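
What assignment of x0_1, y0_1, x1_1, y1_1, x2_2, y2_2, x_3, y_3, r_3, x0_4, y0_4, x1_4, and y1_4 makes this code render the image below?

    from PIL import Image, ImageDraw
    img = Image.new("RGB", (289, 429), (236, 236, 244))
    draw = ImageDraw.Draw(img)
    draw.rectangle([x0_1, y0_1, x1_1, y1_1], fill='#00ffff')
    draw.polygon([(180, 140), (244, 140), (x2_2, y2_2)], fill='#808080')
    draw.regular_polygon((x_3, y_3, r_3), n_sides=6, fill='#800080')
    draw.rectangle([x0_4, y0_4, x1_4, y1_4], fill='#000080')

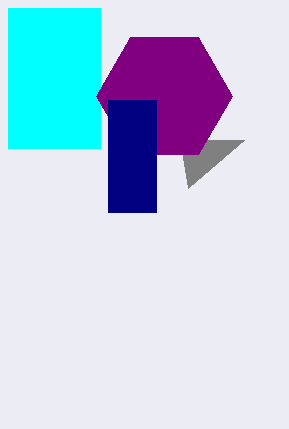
x0_1 = 8
y0_1 = 8
x1_1 = 100
y1_1 = 148
x2_2 = 188
y2_2 = 188
x_3 = 164
y_3 = 96
r_3 = 68
x0_4 = 108
y0_4 = 100
x1_4 = 156
y1_4 = 212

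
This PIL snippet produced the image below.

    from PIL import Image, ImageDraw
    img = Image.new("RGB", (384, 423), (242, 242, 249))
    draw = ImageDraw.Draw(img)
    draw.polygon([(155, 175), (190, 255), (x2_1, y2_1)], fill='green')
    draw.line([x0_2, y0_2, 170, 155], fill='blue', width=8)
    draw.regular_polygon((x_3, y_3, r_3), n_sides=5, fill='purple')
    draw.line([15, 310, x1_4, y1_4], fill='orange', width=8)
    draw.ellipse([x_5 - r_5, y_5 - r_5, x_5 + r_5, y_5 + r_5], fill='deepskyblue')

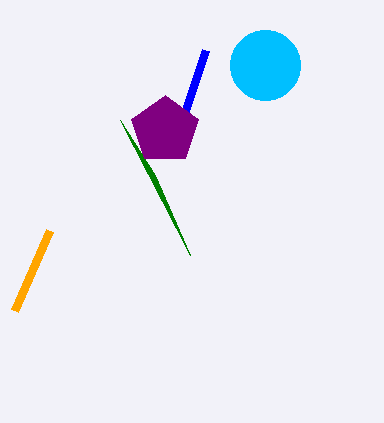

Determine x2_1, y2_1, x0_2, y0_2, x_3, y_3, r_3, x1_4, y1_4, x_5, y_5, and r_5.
x2_1 = 120
y2_1 = 120
x0_2 = 205
y0_2 = 50
x_3 = 165
y_3 = 130
r_3 = 35
x1_4 = 50
y1_4 = 230
x_5 = 265
y_5 = 65
r_5 = 35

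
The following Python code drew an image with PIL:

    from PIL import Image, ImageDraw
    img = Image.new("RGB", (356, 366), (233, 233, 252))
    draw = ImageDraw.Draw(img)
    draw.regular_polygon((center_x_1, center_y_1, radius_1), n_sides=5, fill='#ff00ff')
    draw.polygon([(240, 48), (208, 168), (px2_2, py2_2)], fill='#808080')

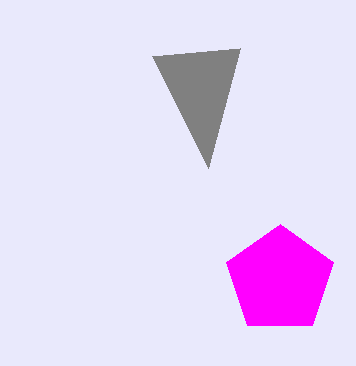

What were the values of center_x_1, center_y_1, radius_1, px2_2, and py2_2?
center_x_1 = 280
center_y_1 = 280
radius_1 = 56
px2_2 = 152
py2_2 = 56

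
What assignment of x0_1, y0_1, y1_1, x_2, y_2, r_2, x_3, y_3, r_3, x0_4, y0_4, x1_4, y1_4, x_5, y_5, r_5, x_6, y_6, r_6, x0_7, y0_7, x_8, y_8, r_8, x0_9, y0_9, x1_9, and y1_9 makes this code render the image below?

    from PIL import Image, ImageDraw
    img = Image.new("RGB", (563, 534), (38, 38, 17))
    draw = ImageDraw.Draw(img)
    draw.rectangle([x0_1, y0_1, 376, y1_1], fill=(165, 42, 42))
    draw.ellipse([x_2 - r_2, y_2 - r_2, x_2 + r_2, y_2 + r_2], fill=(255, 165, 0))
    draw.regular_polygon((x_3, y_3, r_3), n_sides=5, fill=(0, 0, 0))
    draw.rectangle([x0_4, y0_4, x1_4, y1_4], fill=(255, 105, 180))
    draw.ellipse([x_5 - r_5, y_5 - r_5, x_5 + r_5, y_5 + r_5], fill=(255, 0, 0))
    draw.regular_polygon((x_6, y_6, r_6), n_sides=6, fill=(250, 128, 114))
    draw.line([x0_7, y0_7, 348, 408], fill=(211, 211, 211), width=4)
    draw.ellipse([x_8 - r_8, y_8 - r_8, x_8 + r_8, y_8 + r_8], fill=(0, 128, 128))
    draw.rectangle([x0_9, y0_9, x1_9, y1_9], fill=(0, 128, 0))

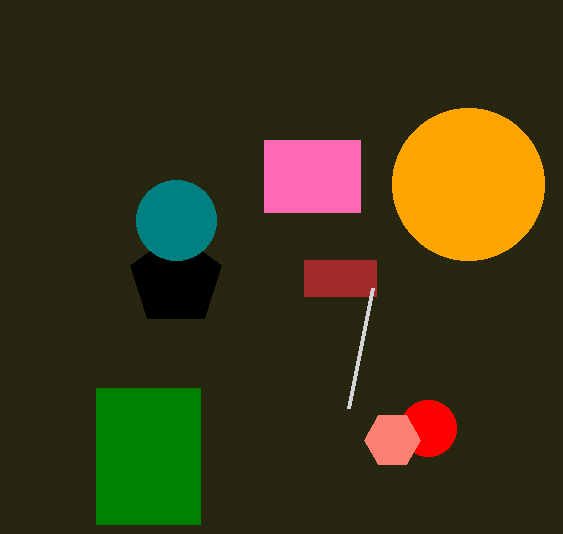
x0_1 = 304; y0_1 = 260; y1_1 = 296; x_2 = 468; y_2 = 184; r_2 = 76; x_3 = 176; y_3 = 280; r_3 = 48; x0_4 = 264; y0_4 = 140; x1_4 = 360; y1_4 = 212; x_5 = 428; y_5 = 428; r_5 = 28; x_6 = 392; y_6 = 440; r_6 = 28; x0_7 = 372; y0_7 = 288; x_8 = 176; y_8 = 220; r_8 = 40; x0_9 = 96; y0_9 = 388; x1_9 = 200; y1_9 = 524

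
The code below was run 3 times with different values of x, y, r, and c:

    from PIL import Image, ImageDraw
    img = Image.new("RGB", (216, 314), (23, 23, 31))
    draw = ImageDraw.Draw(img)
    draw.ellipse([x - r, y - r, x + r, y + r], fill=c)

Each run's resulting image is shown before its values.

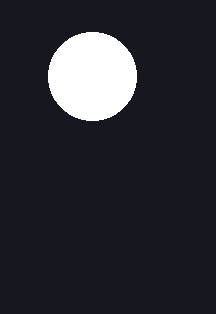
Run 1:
x = 92
y = 76
r = 44
c = 'white'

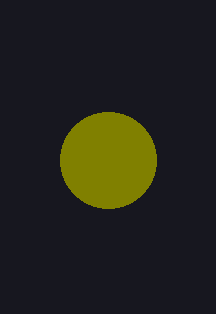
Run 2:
x = 108
y = 160
r = 48
c = 'olive'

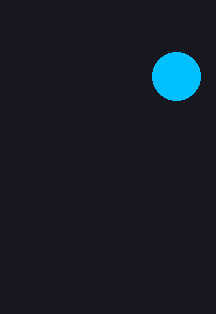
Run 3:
x = 176; y = 76; r = 24; c = 'deepskyblue'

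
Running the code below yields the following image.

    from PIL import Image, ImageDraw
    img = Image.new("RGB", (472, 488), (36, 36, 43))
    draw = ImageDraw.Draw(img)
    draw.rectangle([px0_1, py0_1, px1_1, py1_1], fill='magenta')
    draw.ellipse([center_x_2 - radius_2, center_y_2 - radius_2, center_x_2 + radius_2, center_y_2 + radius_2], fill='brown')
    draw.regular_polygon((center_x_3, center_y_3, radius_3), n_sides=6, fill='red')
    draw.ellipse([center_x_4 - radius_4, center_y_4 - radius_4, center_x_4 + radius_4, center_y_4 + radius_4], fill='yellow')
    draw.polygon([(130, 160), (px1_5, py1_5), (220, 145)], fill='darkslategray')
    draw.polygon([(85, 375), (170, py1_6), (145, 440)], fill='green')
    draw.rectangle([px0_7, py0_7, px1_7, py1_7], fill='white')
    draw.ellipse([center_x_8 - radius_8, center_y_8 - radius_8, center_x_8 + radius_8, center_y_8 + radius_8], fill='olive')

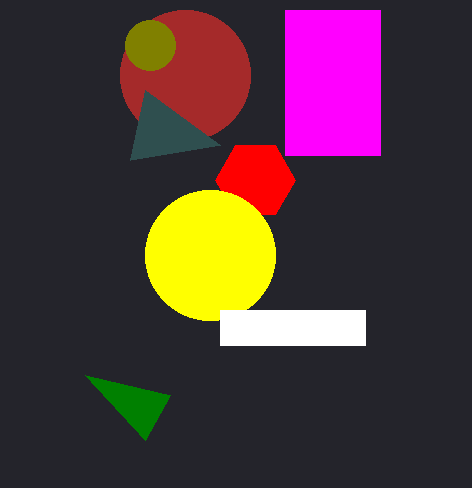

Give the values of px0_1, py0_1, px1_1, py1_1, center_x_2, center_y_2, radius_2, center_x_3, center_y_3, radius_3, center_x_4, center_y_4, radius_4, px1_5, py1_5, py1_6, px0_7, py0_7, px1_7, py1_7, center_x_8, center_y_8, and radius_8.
px0_1 = 285; py0_1 = 10; px1_1 = 380; py1_1 = 155; center_x_2 = 185; center_y_2 = 75; radius_2 = 65; center_x_3 = 255; center_y_3 = 180; radius_3 = 40; center_x_4 = 210; center_y_4 = 255; radius_4 = 65; px1_5 = 145; py1_5 = 90; py1_6 = 395; px0_7 = 220; py0_7 = 310; px1_7 = 365; py1_7 = 345; center_x_8 = 150; center_y_8 = 45; radius_8 = 25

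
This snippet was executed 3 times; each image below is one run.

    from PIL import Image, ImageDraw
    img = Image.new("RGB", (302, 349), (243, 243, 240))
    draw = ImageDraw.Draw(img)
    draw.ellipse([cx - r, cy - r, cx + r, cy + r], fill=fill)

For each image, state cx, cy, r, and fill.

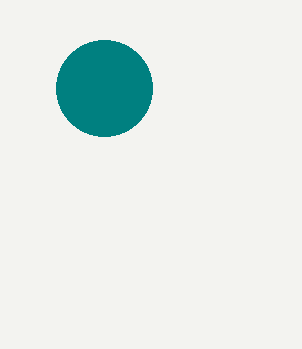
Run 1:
cx = 104; cy = 88; r = 48; fill = 'teal'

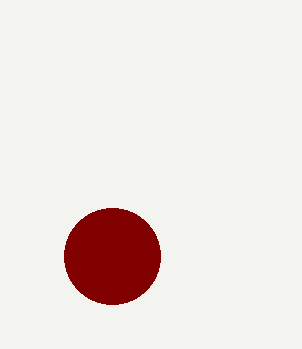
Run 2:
cx = 112
cy = 256
r = 48
fill = 'maroon'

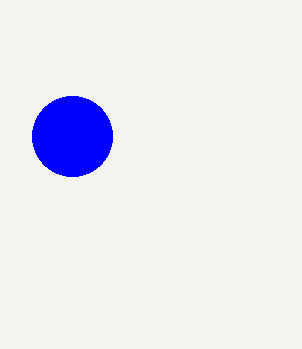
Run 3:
cx = 72
cy = 136
r = 40
fill = 'blue'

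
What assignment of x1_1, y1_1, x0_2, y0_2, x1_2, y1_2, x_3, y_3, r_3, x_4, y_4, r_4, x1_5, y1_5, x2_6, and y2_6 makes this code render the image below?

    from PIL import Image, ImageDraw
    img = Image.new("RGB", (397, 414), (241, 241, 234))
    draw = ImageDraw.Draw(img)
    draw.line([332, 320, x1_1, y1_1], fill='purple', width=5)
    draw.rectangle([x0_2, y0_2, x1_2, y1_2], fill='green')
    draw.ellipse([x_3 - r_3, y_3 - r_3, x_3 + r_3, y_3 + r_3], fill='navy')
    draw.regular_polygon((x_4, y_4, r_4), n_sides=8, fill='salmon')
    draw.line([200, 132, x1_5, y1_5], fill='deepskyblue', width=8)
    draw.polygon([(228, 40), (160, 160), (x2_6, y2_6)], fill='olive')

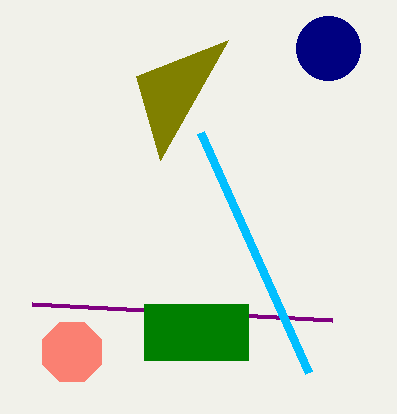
x1_1 = 32, y1_1 = 304, x0_2 = 144, y0_2 = 304, x1_2 = 248, y1_2 = 360, x_3 = 328, y_3 = 48, r_3 = 32, x_4 = 72, y_4 = 352, r_4 = 32, x1_5 = 308, y1_5 = 372, x2_6 = 136, y2_6 = 76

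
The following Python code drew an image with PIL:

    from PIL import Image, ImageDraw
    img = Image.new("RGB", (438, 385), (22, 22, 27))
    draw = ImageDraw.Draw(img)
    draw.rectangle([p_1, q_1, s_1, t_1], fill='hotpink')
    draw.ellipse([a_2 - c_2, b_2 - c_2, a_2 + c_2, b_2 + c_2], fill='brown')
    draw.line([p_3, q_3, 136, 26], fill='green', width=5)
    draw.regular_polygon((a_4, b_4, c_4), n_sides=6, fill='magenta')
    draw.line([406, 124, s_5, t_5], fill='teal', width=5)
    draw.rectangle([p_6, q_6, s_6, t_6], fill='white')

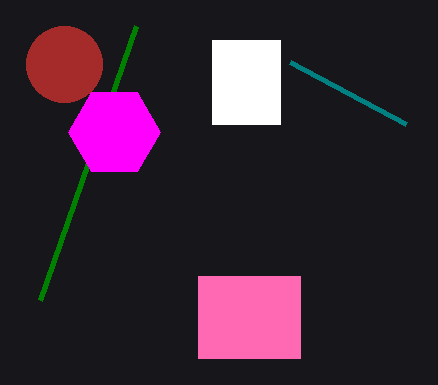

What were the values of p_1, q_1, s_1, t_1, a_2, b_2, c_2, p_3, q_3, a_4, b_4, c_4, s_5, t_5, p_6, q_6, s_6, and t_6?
p_1 = 198; q_1 = 276; s_1 = 300; t_1 = 358; a_2 = 64; b_2 = 64; c_2 = 38; p_3 = 40; q_3 = 300; a_4 = 114; b_4 = 132; c_4 = 46; s_5 = 290; t_5 = 62; p_6 = 212; q_6 = 40; s_6 = 280; t_6 = 124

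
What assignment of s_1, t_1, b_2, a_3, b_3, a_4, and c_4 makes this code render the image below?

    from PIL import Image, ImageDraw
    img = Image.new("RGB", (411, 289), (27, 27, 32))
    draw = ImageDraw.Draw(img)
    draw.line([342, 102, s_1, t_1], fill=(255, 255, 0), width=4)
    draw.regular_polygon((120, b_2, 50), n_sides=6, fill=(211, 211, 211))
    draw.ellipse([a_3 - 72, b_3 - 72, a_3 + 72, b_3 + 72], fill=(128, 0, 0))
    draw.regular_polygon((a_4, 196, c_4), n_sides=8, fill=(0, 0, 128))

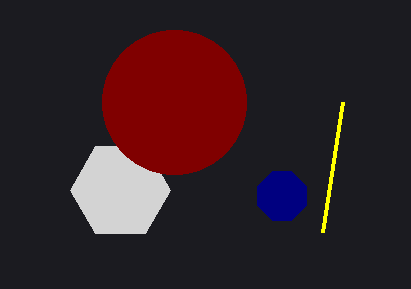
s_1 = 322
t_1 = 232
b_2 = 190
a_3 = 174
b_3 = 102
a_4 = 282
c_4 = 26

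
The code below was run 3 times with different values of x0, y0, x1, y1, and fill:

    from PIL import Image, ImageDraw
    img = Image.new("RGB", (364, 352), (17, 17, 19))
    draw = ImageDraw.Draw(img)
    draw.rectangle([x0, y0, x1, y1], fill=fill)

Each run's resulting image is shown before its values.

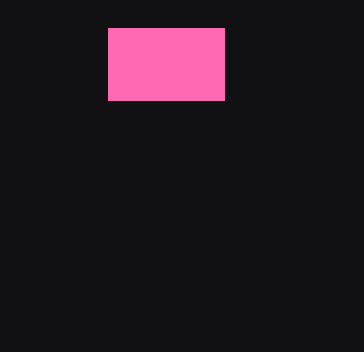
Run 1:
x0 = 108
y0 = 28
x1 = 224
y1 = 100
fill = 'hotpink'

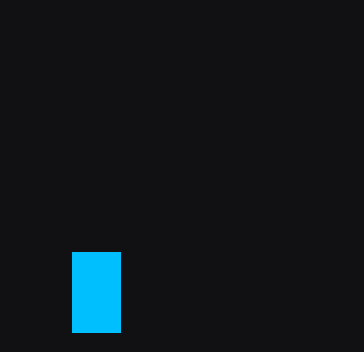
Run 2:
x0 = 72; y0 = 252; x1 = 120; y1 = 332; fill = 'deepskyblue'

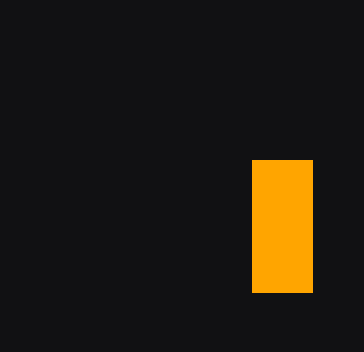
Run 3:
x0 = 252, y0 = 160, x1 = 312, y1 = 292, fill = 'orange'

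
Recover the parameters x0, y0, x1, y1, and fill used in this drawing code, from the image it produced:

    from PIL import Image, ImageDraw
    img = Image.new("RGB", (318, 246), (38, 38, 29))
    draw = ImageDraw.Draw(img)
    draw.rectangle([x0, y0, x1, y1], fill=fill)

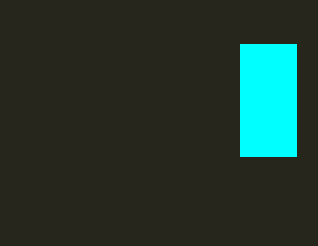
x0 = 240; y0 = 44; x1 = 296; y1 = 156; fill = 'cyan'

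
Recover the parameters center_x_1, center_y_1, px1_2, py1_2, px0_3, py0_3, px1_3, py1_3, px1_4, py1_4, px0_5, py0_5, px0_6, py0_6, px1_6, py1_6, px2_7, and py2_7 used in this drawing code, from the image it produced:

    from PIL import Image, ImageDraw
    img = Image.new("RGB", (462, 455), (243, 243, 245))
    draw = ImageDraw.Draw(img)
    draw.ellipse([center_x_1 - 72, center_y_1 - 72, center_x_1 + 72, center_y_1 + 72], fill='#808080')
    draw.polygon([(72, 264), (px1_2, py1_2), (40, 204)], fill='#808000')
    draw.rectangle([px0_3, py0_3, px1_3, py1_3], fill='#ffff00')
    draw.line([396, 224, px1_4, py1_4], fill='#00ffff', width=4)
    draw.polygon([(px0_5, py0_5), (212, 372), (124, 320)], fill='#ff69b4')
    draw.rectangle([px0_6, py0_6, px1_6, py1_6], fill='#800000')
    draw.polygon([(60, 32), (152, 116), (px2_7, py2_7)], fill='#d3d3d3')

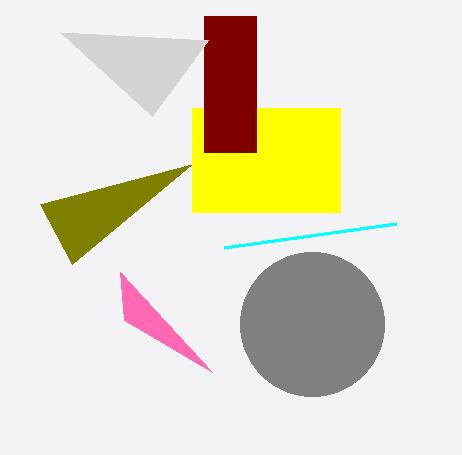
center_x_1 = 312
center_y_1 = 324
px1_2 = 192
py1_2 = 164
px0_3 = 192
py0_3 = 108
px1_3 = 340
py1_3 = 212
px1_4 = 224
py1_4 = 248
px0_5 = 120
py0_5 = 272
px0_6 = 204
py0_6 = 16
px1_6 = 256
py1_6 = 152
px2_7 = 208
py2_7 = 40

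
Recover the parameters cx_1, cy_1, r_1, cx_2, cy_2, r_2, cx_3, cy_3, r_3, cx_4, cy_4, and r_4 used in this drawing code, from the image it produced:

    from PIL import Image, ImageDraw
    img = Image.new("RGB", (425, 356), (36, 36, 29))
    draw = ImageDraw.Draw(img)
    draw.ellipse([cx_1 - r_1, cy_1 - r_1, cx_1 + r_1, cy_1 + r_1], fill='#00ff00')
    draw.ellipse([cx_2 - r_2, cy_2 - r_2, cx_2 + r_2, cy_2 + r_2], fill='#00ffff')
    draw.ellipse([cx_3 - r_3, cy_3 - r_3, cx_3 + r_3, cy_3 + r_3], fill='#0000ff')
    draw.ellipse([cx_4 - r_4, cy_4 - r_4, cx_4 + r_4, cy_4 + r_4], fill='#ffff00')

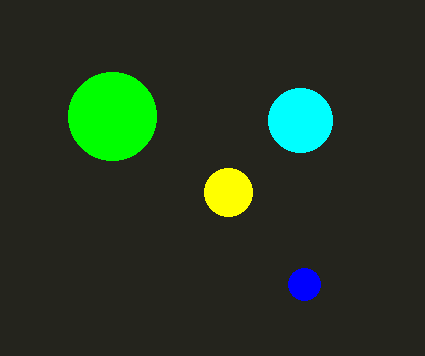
cx_1 = 112, cy_1 = 116, r_1 = 44, cx_2 = 300, cy_2 = 120, r_2 = 32, cx_3 = 304, cy_3 = 284, r_3 = 16, cx_4 = 228, cy_4 = 192, r_4 = 24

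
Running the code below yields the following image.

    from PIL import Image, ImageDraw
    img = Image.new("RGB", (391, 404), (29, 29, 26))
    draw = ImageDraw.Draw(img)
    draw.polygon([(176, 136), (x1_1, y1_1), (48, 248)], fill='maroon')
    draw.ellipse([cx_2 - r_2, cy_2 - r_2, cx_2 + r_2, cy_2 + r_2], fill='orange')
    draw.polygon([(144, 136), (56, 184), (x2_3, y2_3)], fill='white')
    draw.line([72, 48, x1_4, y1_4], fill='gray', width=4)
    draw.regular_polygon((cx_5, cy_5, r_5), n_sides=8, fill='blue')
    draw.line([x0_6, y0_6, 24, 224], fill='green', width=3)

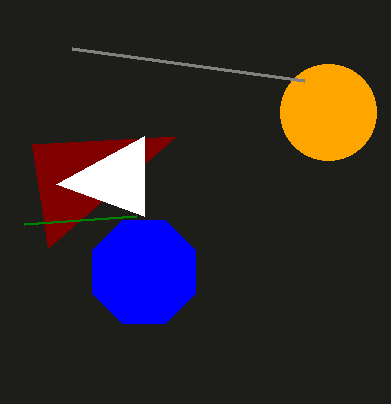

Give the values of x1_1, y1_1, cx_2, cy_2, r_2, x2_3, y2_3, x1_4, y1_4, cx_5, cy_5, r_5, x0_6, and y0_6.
x1_1 = 32
y1_1 = 144
cx_2 = 328
cy_2 = 112
r_2 = 48
x2_3 = 144
y2_3 = 216
x1_4 = 304
y1_4 = 80
cx_5 = 144
cy_5 = 272
r_5 = 56
x0_6 = 136
y0_6 = 216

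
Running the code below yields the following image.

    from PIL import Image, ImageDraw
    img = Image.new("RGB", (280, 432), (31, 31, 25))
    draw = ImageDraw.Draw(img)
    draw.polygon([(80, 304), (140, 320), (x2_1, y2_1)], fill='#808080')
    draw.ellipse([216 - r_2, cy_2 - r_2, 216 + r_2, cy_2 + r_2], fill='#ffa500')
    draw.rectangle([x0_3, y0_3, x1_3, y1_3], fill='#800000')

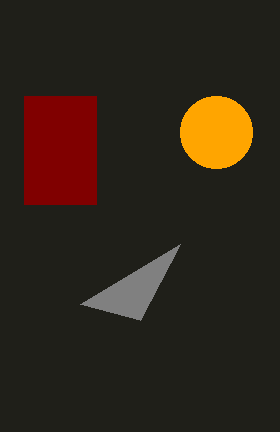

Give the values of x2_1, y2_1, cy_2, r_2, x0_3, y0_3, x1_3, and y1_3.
x2_1 = 180
y2_1 = 244
cy_2 = 132
r_2 = 36
x0_3 = 24
y0_3 = 96
x1_3 = 96
y1_3 = 204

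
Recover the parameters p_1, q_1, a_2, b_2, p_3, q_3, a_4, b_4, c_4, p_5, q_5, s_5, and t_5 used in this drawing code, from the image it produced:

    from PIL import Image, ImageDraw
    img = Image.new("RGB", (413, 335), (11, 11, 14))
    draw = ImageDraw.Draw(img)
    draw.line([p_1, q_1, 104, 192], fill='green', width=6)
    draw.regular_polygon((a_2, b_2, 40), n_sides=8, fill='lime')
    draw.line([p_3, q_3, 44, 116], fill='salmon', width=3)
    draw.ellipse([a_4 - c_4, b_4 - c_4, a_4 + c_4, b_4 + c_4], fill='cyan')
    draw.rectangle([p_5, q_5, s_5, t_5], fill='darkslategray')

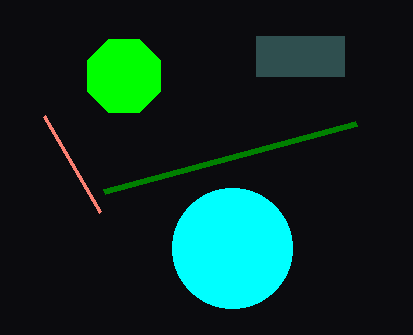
p_1 = 356; q_1 = 124; a_2 = 124; b_2 = 76; p_3 = 100; q_3 = 212; a_4 = 232; b_4 = 248; c_4 = 60; p_5 = 256; q_5 = 36; s_5 = 344; t_5 = 76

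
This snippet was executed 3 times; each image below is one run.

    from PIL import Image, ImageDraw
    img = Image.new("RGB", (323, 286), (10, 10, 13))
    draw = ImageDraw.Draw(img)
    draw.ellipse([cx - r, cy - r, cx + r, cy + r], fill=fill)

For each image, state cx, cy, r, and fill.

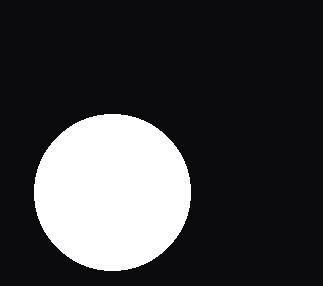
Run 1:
cx = 112; cy = 192; r = 78; fill = 'white'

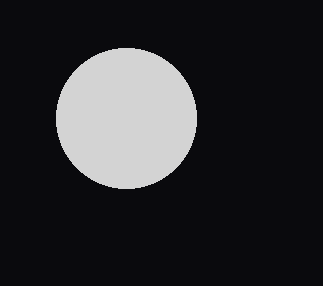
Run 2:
cx = 126, cy = 118, r = 70, fill = 'lightgray'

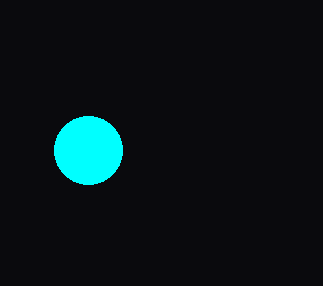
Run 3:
cx = 88, cy = 150, r = 34, fill = 'cyan'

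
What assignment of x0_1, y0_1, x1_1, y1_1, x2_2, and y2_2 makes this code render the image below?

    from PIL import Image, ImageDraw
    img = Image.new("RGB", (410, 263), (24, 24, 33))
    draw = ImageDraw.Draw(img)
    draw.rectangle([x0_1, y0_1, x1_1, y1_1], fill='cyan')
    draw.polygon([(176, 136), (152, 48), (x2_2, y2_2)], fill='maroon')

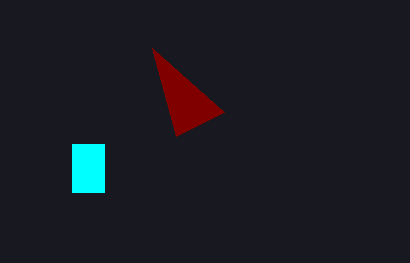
x0_1 = 72; y0_1 = 144; x1_1 = 104; y1_1 = 192; x2_2 = 224; y2_2 = 112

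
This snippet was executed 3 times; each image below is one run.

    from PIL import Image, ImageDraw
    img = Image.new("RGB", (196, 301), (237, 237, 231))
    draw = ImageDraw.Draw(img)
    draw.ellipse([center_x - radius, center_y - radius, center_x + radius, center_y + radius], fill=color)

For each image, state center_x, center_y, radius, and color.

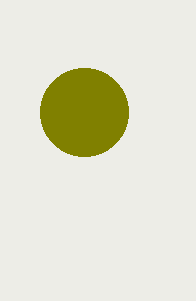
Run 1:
center_x = 84, center_y = 112, radius = 44, color = 'olive'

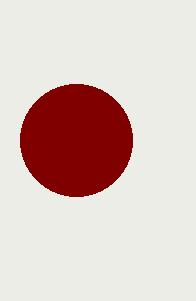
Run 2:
center_x = 76
center_y = 140
radius = 56
color = 'maroon'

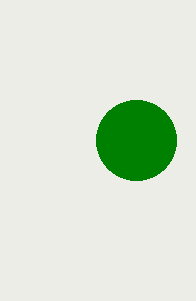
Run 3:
center_x = 136, center_y = 140, radius = 40, color = 'green'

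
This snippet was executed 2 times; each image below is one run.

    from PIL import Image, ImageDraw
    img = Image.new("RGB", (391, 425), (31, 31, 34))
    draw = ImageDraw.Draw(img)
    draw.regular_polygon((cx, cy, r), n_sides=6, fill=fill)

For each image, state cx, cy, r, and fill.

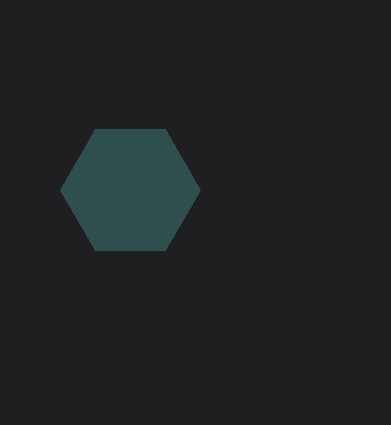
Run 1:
cx = 130
cy = 190
r = 70
fill = 'darkslategray'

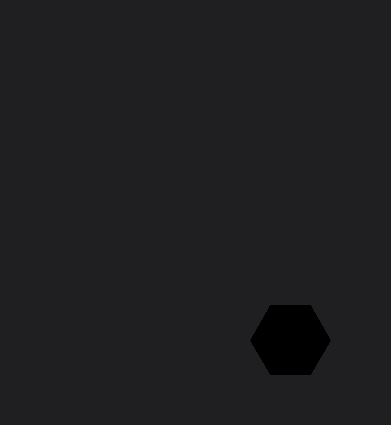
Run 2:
cx = 290
cy = 340
r = 40
fill = 'black'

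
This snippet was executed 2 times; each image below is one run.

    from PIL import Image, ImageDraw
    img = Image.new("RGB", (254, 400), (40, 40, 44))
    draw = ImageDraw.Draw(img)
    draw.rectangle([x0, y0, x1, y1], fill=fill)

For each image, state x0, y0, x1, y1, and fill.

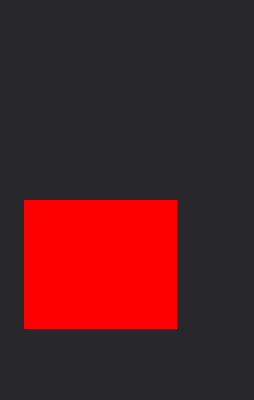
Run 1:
x0 = 24, y0 = 200, x1 = 176, y1 = 328, fill = 'red'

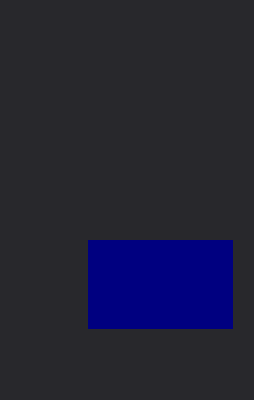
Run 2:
x0 = 88; y0 = 240; x1 = 232; y1 = 328; fill = 'navy'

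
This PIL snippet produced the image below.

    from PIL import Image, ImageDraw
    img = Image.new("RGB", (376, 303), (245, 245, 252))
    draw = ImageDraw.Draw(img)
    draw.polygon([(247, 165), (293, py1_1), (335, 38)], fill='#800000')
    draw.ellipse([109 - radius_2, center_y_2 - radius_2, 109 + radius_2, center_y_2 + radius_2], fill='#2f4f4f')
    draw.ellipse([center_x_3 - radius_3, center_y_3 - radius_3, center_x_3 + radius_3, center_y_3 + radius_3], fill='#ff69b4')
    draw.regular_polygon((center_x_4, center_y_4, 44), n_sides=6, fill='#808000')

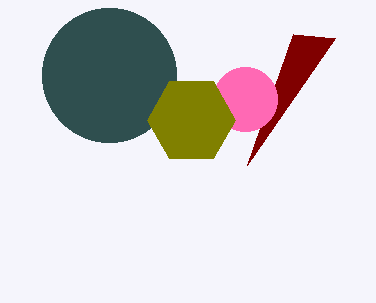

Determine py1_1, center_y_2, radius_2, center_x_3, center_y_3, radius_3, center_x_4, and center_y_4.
py1_1 = 34
center_y_2 = 75
radius_2 = 67
center_x_3 = 245
center_y_3 = 99
radius_3 = 32
center_x_4 = 191
center_y_4 = 120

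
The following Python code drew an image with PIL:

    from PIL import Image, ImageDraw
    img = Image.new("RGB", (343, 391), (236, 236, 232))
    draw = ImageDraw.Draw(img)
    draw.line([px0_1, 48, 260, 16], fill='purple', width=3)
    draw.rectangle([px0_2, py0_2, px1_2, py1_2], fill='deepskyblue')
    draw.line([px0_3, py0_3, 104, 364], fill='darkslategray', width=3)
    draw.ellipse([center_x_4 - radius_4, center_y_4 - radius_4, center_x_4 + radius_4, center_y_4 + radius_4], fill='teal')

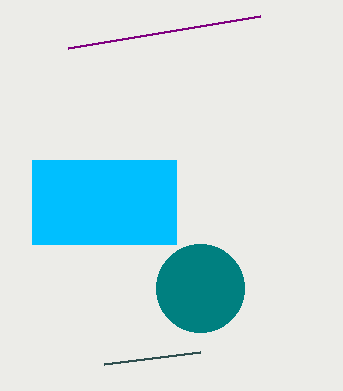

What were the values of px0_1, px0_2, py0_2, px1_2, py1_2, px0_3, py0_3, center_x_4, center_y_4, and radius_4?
px0_1 = 68; px0_2 = 32; py0_2 = 160; px1_2 = 176; py1_2 = 244; px0_3 = 200; py0_3 = 352; center_x_4 = 200; center_y_4 = 288; radius_4 = 44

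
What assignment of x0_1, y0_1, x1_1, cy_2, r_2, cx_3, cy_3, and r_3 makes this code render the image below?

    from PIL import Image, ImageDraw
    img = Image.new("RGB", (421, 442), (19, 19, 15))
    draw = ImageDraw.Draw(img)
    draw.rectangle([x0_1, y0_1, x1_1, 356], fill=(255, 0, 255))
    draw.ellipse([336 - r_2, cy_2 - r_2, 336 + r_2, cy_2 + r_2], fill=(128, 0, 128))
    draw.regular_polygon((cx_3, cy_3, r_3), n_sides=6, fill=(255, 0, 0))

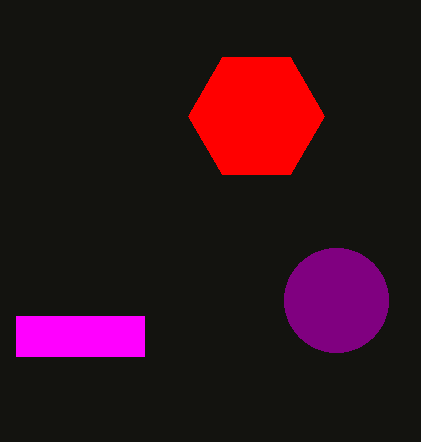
x0_1 = 16
y0_1 = 316
x1_1 = 144
cy_2 = 300
r_2 = 52
cx_3 = 256
cy_3 = 116
r_3 = 68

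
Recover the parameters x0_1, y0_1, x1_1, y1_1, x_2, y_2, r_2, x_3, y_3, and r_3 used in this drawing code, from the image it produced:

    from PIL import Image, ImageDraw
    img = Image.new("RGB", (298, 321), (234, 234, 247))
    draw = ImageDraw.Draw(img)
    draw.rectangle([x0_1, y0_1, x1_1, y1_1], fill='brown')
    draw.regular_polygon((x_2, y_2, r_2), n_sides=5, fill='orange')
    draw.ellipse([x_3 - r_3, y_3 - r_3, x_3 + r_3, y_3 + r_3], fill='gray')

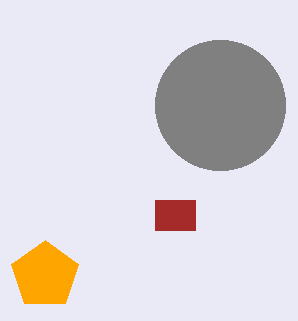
x0_1 = 155; y0_1 = 200; x1_1 = 195; y1_1 = 230; x_2 = 45; y_2 = 275; r_2 = 35; x_3 = 220; y_3 = 105; r_3 = 65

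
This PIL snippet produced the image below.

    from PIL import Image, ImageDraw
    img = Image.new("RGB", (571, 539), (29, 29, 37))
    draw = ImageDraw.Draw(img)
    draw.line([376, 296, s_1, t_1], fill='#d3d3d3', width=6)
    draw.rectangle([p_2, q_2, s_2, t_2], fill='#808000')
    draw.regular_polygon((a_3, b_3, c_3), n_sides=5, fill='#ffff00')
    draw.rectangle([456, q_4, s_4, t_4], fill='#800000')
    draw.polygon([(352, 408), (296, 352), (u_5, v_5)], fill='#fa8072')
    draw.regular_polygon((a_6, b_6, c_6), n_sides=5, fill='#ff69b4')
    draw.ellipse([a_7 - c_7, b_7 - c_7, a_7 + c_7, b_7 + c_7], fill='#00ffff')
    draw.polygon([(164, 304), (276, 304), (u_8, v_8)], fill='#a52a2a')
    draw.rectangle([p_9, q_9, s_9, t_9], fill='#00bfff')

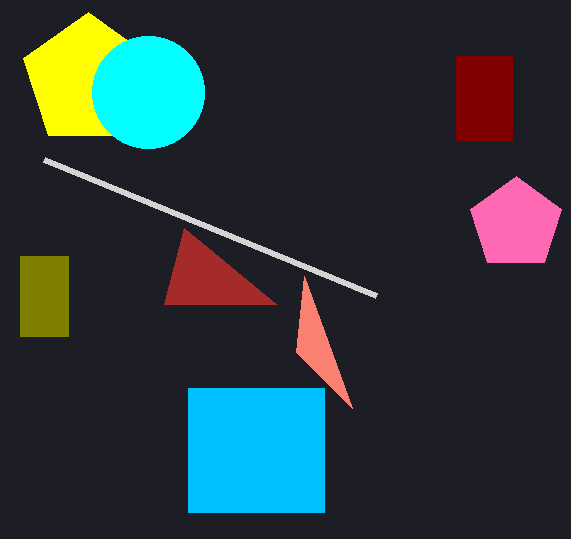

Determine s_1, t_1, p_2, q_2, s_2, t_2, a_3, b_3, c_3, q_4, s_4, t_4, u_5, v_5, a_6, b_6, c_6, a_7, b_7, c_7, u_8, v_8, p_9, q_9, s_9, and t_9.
s_1 = 44, t_1 = 160, p_2 = 20, q_2 = 256, s_2 = 68, t_2 = 336, a_3 = 88, b_3 = 80, c_3 = 68, q_4 = 56, s_4 = 512, t_4 = 140, u_5 = 304, v_5 = 276, a_6 = 516, b_6 = 224, c_6 = 48, a_7 = 148, b_7 = 92, c_7 = 56, u_8 = 184, v_8 = 228, p_9 = 188, q_9 = 388, s_9 = 324, t_9 = 512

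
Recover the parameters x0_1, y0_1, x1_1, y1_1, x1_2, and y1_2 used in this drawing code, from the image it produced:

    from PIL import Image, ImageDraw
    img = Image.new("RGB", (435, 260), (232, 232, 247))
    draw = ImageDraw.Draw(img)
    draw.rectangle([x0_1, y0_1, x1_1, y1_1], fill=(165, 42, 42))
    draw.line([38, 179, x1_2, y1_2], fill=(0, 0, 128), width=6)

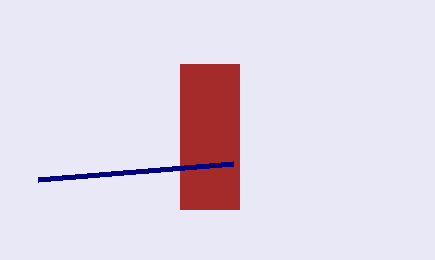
x0_1 = 180
y0_1 = 64
x1_1 = 239
y1_1 = 209
x1_2 = 233
y1_2 = 163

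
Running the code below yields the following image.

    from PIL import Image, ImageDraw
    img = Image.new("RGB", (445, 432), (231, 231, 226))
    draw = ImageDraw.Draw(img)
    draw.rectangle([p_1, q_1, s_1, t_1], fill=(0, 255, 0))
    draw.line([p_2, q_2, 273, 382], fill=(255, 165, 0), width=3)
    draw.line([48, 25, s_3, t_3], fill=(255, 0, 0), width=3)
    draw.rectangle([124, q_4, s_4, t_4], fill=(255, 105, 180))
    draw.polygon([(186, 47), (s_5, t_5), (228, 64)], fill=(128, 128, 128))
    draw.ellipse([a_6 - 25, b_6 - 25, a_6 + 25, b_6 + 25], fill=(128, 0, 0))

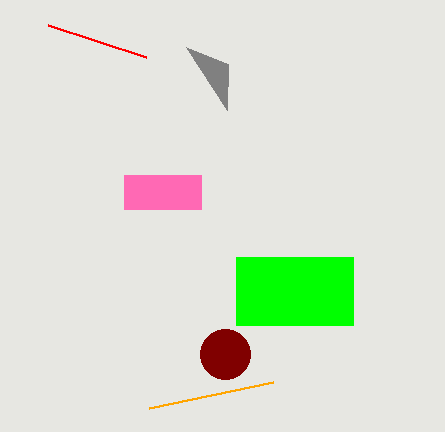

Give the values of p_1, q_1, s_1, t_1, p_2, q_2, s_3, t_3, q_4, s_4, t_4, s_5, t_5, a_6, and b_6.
p_1 = 236; q_1 = 257; s_1 = 353; t_1 = 325; p_2 = 149; q_2 = 408; s_3 = 146; t_3 = 57; q_4 = 175; s_4 = 201; t_4 = 209; s_5 = 227; t_5 = 110; a_6 = 225; b_6 = 354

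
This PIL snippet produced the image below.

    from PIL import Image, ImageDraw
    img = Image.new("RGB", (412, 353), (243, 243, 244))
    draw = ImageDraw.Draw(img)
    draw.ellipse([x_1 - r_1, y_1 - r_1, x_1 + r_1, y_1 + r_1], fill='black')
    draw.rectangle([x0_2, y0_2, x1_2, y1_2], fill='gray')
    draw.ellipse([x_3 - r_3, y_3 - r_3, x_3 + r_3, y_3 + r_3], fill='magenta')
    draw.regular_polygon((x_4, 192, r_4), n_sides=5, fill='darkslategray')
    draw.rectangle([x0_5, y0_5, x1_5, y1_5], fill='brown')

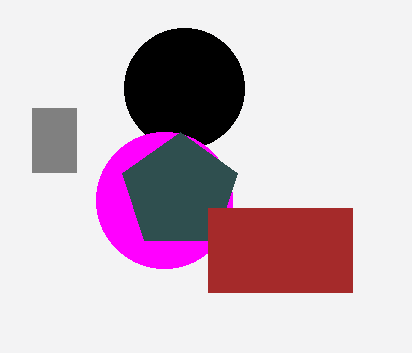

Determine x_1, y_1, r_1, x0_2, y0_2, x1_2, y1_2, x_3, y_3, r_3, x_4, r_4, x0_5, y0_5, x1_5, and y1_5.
x_1 = 184; y_1 = 88; r_1 = 60; x0_2 = 32; y0_2 = 108; x1_2 = 76; y1_2 = 172; x_3 = 164; y_3 = 200; r_3 = 68; x_4 = 180; r_4 = 60; x0_5 = 208; y0_5 = 208; x1_5 = 352; y1_5 = 292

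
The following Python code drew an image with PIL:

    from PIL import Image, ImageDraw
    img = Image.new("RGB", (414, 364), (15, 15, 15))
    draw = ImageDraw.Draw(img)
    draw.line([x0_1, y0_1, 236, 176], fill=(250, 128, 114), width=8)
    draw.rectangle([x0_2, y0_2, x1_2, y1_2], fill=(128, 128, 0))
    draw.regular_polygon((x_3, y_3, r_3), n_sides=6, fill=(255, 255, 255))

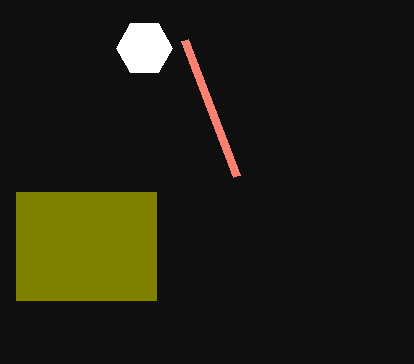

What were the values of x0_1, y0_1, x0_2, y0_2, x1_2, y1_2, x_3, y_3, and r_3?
x0_1 = 184; y0_1 = 40; x0_2 = 16; y0_2 = 192; x1_2 = 156; y1_2 = 300; x_3 = 144; y_3 = 48; r_3 = 28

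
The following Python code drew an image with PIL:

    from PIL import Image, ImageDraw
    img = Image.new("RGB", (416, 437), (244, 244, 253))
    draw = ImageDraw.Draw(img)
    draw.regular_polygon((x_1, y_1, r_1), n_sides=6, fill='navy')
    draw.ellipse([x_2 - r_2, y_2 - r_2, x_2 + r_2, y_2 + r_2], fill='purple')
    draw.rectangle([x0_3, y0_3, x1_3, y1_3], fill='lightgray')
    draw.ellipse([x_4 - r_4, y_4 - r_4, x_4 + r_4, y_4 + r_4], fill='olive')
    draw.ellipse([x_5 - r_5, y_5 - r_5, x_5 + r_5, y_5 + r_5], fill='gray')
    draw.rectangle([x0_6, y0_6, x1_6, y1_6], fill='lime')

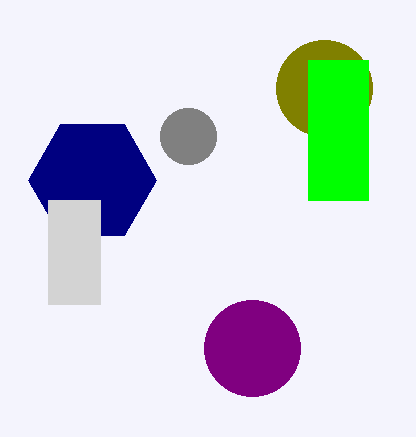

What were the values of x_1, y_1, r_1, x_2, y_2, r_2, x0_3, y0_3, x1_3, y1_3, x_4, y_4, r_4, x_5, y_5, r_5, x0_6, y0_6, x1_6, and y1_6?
x_1 = 92; y_1 = 180; r_1 = 64; x_2 = 252; y_2 = 348; r_2 = 48; x0_3 = 48; y0_3 = 200; x1_3 = 100; y1_3 = 304; x_4 = 324; y_4 = 88; r_4 = 48; x_5 = 188; y_5 = 136; r_5 = 28; x0_6 = 308; y0_6 = 60; x1_6 = 368; y1_6 = 200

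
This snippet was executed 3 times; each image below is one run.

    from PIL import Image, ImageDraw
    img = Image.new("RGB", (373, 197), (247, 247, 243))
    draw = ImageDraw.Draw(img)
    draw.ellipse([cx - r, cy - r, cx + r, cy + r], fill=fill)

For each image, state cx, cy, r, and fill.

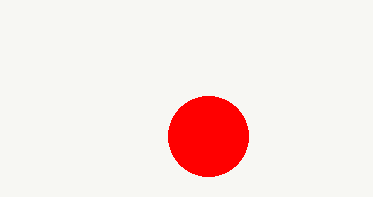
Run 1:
cx = 208; cy = 136; r = 40; fill = 'red'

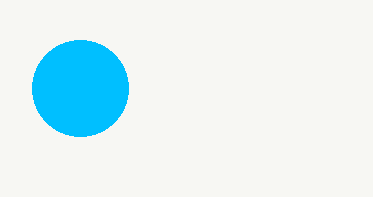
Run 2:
cx = 80
cy = 88
r = 48
fill = 'deepskyblue'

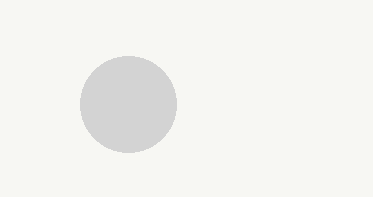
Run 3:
cx = 128, cy = 104, r = 48, fill = 'lightgray'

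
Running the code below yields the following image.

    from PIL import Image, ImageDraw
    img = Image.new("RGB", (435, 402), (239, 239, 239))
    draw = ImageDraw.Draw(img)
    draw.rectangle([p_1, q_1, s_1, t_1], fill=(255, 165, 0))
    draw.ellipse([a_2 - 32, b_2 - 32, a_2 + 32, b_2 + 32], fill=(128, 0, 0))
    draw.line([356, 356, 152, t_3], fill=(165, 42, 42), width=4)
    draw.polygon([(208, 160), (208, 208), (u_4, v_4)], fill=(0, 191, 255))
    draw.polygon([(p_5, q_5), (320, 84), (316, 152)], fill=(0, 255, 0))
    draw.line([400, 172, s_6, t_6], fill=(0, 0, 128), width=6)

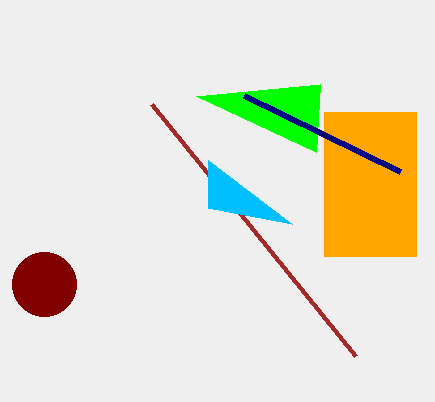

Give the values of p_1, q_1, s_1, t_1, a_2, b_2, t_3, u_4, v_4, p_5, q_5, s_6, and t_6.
p_1 = 324; q_1 = 112; s_1 = 416; t_1 = 256; a_2 = 44; b_2 = 284; t_3 = 104; u_4 = 292; v_4 = 224; p_5 = 196; q_5 = 96; s_6 = 244; t_6 = 96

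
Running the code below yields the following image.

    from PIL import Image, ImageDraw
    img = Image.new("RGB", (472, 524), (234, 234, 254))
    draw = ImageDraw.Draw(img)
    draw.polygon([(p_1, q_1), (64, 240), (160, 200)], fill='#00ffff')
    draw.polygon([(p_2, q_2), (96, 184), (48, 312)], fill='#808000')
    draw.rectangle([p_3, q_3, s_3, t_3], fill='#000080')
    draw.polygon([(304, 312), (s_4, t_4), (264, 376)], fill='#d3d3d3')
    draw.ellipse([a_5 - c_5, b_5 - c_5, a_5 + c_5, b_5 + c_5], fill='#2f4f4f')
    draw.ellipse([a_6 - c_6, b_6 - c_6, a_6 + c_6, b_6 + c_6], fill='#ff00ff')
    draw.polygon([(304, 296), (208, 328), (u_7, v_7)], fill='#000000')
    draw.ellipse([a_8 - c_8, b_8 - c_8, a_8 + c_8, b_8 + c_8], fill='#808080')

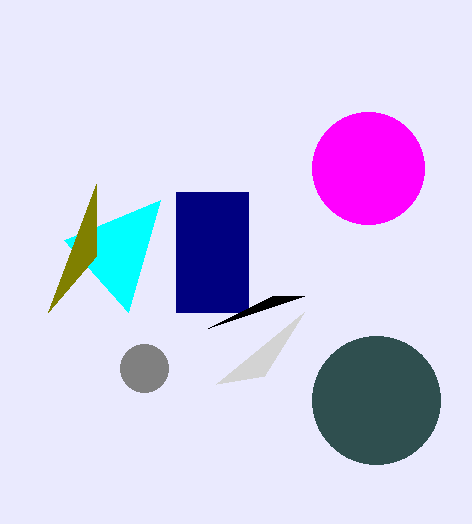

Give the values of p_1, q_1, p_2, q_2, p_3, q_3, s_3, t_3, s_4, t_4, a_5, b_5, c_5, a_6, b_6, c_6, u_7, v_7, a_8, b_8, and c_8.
p_1 = 128, q_1 = 312, p_2 = 96, q_2 = 256, p_3 = 176, q_3 = 192, s_3 = 248, t_3 = 312, s_4 = 216, t_4 = 384, a_5 = 376, b_5 = 400, c_5 = 64, a_6 = 368, b_6 = 168, c_6 = 56, u_7 = 272, v_7 = 296, a_8 = 144, b_8 = 368, c_8 = 24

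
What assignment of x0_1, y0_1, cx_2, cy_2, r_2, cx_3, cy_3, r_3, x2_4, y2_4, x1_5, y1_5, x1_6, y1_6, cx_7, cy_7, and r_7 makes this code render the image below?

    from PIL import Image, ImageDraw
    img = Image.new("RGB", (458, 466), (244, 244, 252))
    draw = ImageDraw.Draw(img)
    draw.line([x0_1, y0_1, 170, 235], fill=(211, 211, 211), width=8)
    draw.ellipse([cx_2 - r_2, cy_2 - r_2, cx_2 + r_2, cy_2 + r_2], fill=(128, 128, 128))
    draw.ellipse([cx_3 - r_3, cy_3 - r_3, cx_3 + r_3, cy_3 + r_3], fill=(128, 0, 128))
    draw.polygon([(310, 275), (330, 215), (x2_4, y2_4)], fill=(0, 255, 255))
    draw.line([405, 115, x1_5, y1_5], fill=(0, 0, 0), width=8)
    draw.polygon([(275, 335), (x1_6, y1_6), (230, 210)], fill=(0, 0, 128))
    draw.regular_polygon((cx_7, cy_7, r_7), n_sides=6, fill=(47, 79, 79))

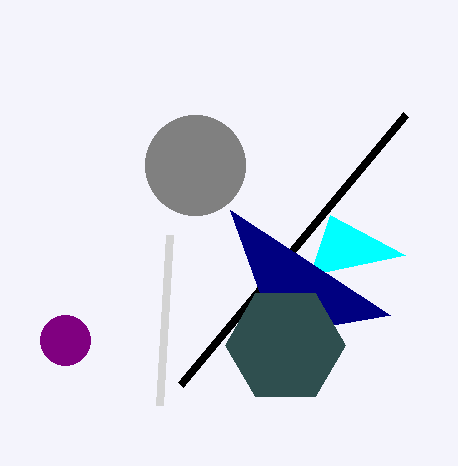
x0_1 = 160
y0_1 = 405
cx_2 = 195
cy_2 = 165
r_2 = 50
cx_3 = 65
cy_3 = 340
r_3 = 25
x2_4 = 405
y2_4 = 255
x1_5 = 180
y1_5 = 385
x1_6 = 390
y1_6 = 315
cx_7 = 285
cy_7 = 345
r_7 = 60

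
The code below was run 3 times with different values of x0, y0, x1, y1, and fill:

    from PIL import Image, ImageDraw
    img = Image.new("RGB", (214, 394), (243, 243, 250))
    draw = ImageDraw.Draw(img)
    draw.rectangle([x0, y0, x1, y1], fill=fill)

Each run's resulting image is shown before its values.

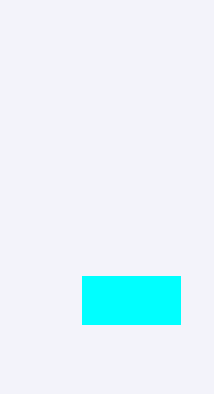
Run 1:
x0 = 82; y0 = 276; x1 = 180; y1 = 324; fill = 'cyan'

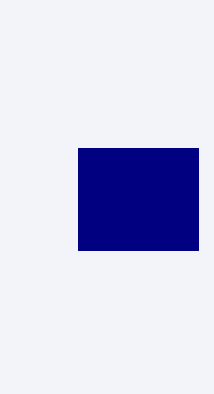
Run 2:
x0 = 78, y0 = 148, x1 = 198, y1 = 250, fill = 'navy'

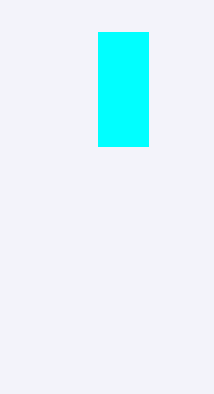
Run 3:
x0 = 98
y0 = 32
x1 = 148
y1 = 146
fill = 'cyan'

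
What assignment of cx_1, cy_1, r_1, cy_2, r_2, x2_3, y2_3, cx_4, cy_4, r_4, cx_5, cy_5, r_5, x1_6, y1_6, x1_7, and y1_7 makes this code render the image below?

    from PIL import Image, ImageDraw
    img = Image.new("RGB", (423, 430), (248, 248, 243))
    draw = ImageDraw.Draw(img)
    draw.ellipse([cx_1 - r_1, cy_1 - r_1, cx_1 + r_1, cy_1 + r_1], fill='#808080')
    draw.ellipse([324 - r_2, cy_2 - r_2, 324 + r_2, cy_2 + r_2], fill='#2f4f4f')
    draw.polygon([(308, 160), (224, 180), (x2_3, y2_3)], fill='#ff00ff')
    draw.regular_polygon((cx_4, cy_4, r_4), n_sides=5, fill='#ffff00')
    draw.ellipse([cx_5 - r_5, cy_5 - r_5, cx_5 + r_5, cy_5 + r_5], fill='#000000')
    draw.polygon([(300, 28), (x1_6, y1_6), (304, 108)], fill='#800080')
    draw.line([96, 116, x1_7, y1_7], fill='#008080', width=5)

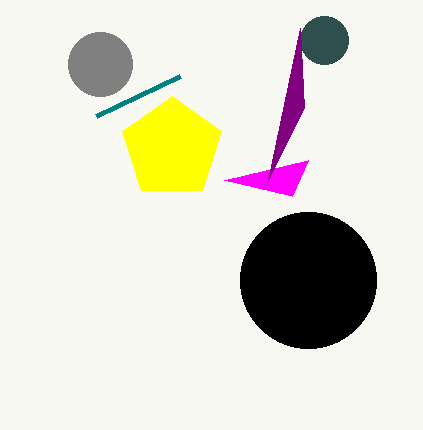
cx_1 = 100, cy_1 = 64, r_1 = 32, cy_2 = 40, r_2 = 24, x2_3 = 292, y2_3 = 196, cx_4 = 172, cy_4 = 148, r_4 = 52, cx_5 = 308, cy_5 = 280, r_5 = 68, x1_6 = 268, y1_6 = 180, x1_7 = 180, y1_7 = 76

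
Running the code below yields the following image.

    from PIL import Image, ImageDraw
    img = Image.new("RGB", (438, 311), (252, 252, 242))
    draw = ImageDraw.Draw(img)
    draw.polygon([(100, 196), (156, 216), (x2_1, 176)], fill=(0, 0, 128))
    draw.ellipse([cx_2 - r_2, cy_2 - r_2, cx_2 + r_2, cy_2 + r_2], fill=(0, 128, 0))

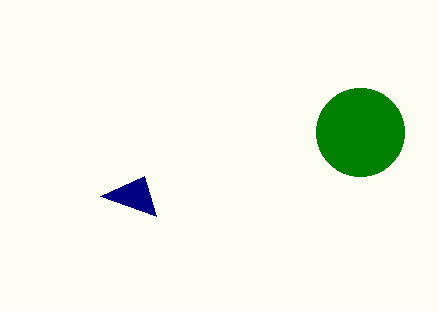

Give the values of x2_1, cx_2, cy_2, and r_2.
x2_1 = 144, cx_2 = 360, cy_2 = 132, r_2 = 44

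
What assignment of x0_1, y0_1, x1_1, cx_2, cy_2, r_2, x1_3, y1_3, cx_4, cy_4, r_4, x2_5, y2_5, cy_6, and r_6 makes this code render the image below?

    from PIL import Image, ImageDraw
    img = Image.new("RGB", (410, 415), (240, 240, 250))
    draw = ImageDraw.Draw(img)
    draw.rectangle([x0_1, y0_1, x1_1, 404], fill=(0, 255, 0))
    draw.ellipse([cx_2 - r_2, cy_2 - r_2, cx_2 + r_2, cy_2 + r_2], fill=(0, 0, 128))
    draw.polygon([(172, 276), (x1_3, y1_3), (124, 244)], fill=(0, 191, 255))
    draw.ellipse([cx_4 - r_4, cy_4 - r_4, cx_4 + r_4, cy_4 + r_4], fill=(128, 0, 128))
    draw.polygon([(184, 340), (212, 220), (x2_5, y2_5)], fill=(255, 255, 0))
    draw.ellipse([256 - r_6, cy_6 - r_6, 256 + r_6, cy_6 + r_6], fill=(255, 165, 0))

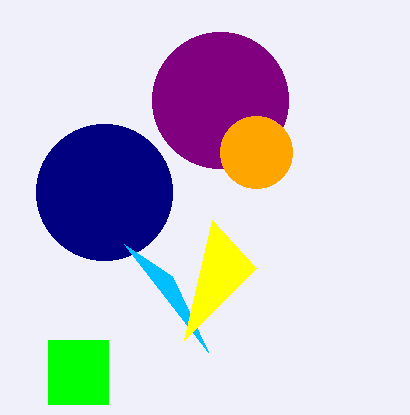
x0_1 = 48
y0_1 = 340
x1_1 = 108
cx_2 = 104
cy_2 = 192
r_2 = 68
x1_3 = 208
y1_3 = 352
cx_4 = 220
cy_4 = 100
r_4 = 68
x2_5 = 256
y2_5 = 268
cy_6 = 152
r_6 = 36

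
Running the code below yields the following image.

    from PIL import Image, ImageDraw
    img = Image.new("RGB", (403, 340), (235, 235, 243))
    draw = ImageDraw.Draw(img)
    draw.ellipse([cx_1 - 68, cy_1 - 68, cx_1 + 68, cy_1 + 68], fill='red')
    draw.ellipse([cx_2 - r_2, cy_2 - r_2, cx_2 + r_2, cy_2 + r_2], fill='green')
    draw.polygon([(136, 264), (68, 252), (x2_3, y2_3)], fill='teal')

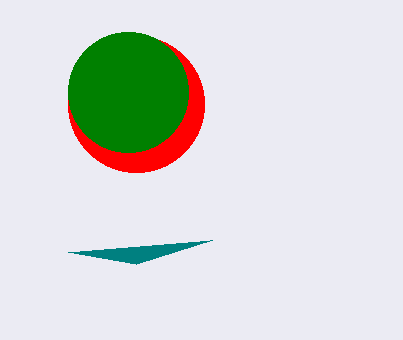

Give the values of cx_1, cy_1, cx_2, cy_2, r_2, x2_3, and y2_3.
cx_1 = 136, cy_1 = 104, cx_2 = 128, cy_2 = 92, r_2 = 60, x2_3 = 212, y2_3 = 240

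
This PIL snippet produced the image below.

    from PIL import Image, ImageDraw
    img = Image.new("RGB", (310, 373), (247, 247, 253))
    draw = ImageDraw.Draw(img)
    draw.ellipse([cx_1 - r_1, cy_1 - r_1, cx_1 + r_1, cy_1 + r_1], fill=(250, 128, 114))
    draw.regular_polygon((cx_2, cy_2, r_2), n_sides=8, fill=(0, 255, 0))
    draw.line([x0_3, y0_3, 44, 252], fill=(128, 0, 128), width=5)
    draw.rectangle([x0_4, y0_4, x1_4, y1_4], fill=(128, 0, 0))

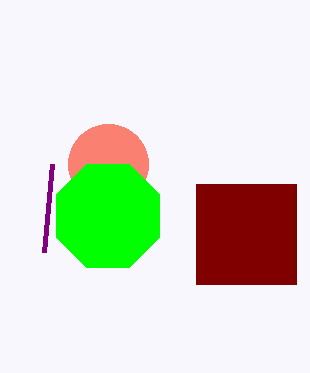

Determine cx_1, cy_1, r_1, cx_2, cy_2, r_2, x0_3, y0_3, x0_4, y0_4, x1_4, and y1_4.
cx_1 = 108, cy_1 = 164, r_1 = 40, cx_2 = 108, cy_2 = 216, r_2 = 56, x0_3 = 52, y0_3 = 164, x0_4 = 196, y0_4 = 184, x1_4 = 296, y1_4 = 284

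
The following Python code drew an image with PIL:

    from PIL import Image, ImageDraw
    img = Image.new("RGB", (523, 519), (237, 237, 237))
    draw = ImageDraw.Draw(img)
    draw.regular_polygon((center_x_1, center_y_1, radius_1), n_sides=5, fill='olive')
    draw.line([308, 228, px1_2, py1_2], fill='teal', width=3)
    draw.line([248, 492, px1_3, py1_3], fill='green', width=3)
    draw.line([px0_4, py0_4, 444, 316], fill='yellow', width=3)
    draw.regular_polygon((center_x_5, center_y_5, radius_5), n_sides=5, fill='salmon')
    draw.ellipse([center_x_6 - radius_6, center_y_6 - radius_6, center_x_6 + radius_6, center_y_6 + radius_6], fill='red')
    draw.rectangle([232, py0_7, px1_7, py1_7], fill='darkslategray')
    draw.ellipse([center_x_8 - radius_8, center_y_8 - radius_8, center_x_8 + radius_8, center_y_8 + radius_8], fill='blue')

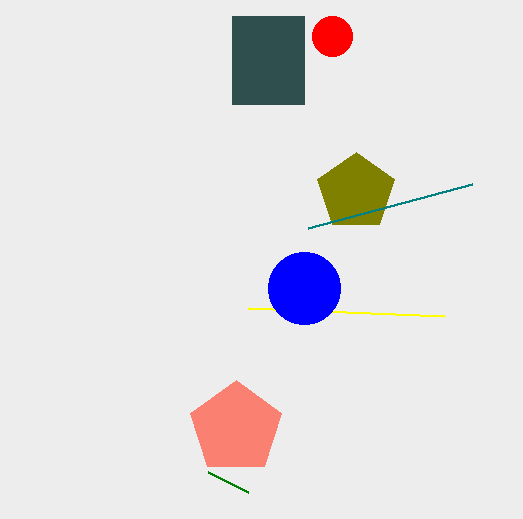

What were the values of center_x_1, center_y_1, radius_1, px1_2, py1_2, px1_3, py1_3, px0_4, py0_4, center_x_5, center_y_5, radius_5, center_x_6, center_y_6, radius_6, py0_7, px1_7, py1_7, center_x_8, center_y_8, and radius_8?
center_x_1 = 356
center_y_1 = 192
radius_1 = 40
px1_2 = 472
py1_2 = 184
px1_3 = 208
py1_3 = 472
px0_4 = 248
py0_4 = 308
center_x_5 = 236
center_y_5 = 428
radius_5 = 48
center_x_6 = 332
center_y_6 = 36
radius_6 = 20
py0_7 = 16
px1_7 = 304
py1_7 = 104
center_x_8 = 304
center_y_8 = 288
radius_8 = 36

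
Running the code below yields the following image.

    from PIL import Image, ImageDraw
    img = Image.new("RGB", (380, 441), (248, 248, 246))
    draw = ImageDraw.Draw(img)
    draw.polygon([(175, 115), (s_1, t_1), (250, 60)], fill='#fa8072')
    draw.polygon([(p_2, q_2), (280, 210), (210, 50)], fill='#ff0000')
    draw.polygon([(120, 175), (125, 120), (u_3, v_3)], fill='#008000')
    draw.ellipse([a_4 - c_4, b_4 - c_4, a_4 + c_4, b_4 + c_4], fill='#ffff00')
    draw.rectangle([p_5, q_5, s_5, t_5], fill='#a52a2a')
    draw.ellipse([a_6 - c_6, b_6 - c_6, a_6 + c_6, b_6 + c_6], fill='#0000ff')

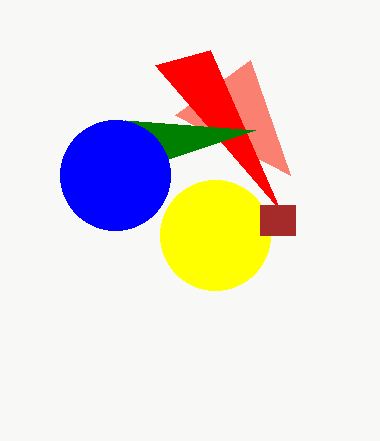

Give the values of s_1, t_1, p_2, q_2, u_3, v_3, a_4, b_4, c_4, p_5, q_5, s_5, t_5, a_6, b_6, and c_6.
s_1 = 290
t_1 = 175
p_2 = 155
q_2 = 65
u_3 = 255
v_3 = 130
a_4 = 215
b_4 = 235
c_4 = 55
p_5 = 260
q_5 = 205
s_5 = 295
t_5 = 235
a_6 = 115
b_6 = 175
c_6 = 55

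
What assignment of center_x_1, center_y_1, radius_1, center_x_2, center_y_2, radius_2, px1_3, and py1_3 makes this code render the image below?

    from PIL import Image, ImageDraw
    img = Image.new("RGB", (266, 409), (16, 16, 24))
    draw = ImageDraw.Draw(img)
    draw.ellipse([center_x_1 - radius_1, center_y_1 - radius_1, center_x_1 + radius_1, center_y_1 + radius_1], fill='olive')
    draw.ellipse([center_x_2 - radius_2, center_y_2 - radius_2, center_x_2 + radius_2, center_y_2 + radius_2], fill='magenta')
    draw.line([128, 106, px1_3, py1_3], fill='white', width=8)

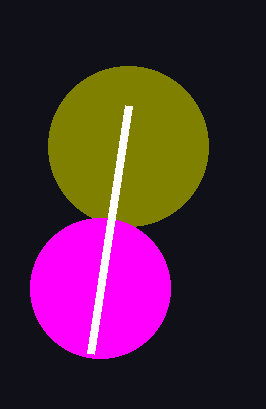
center_x_1 = 128; center_y_1 = 146; radius_1 = 80; center_x_2 = 100; center_y_2 = 288; radius_2 = 70; px1_3 = 90; py1_3 = 354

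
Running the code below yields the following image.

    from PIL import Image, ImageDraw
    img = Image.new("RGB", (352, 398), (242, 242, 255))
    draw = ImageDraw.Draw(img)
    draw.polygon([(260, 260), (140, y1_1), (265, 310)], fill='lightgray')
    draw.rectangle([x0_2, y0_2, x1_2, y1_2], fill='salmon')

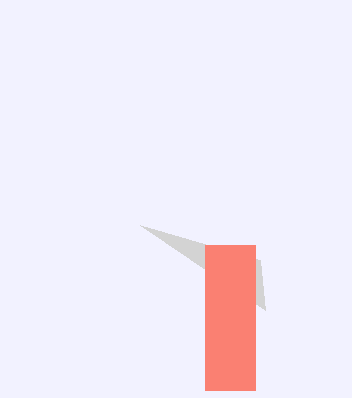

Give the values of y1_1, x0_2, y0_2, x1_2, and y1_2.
y1_1 = 225, x0_2 = 205, y0_2 = 245, x1_2 = 255, y1_2 = 390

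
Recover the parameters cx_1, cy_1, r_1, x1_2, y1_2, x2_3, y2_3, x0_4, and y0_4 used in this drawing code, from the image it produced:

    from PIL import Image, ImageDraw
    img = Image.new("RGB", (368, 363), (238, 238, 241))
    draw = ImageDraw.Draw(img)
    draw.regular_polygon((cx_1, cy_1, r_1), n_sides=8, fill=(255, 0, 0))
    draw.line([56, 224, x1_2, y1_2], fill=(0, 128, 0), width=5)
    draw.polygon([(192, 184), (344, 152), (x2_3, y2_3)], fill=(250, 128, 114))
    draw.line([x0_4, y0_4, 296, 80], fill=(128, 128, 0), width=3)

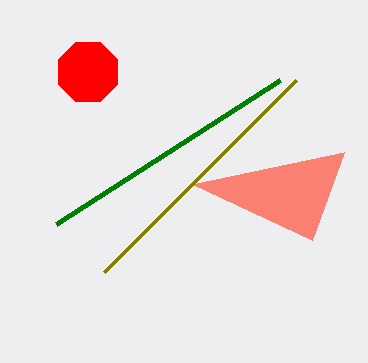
cx_1 = 88
cy_1 = 72
r_1 = 32
x1_2 = 280
y1_2 = 80
x2_3 = 312
y2_3 = 240
x0_4 = 104
y0_4 = 272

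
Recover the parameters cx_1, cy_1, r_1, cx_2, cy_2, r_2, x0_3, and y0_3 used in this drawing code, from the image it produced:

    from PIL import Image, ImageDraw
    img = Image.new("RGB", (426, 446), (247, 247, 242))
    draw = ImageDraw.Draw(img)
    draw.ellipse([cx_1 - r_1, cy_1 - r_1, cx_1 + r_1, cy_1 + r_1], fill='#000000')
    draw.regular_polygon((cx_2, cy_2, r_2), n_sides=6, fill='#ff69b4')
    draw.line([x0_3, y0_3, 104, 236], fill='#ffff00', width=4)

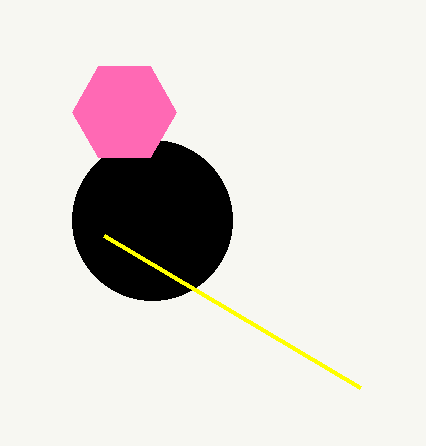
cx_1 = 152; cy_1 = 220; r_1 = 80; cx_2 = 124; cy_2 = 112; r_2 = 52; x0_3 = 360; y0_3 = 388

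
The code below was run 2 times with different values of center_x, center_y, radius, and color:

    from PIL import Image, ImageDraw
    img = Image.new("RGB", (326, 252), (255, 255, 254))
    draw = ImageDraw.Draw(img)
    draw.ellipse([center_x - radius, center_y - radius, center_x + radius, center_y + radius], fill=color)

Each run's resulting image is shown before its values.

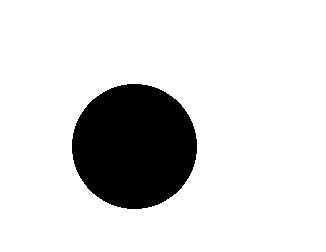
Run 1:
center_x = 134, center_y = 146, radius = 62, color = 'black'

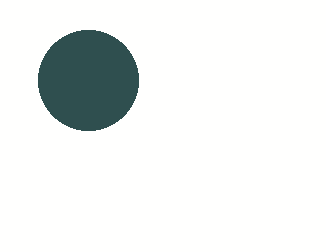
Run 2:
center_x = 88; center_y = 80; radius = 50; color = 'darkslategray'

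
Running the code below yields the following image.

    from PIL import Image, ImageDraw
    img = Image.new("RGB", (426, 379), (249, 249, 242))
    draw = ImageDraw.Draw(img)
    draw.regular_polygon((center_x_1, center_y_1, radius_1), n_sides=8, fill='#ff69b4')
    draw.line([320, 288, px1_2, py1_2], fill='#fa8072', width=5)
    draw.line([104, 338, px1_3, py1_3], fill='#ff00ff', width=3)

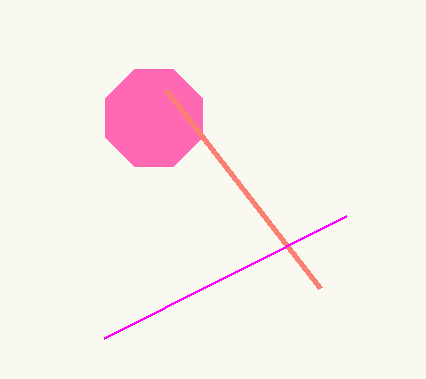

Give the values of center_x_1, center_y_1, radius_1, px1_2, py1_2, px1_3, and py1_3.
center_x_1 = 154, center_y_1 = 118, radius_1 = 52, px1_2 = 166, py1_2 = 90, px1_3 = 346, py1_3 = 216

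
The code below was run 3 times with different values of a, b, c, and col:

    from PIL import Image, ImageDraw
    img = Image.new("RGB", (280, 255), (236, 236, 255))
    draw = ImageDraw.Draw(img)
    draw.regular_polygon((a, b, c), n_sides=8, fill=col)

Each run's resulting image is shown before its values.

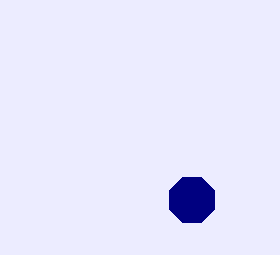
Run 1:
a = 192
b = 200
c = 24
col = 'navy'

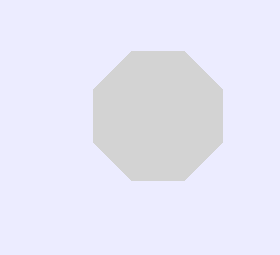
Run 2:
a = 158
b = 116
c = 70
col = 'lightgray'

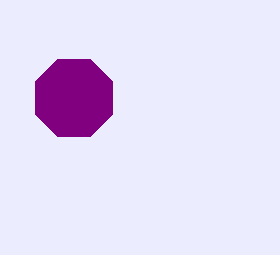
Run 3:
a = 74
b = 98
c = 42
col = 'purple'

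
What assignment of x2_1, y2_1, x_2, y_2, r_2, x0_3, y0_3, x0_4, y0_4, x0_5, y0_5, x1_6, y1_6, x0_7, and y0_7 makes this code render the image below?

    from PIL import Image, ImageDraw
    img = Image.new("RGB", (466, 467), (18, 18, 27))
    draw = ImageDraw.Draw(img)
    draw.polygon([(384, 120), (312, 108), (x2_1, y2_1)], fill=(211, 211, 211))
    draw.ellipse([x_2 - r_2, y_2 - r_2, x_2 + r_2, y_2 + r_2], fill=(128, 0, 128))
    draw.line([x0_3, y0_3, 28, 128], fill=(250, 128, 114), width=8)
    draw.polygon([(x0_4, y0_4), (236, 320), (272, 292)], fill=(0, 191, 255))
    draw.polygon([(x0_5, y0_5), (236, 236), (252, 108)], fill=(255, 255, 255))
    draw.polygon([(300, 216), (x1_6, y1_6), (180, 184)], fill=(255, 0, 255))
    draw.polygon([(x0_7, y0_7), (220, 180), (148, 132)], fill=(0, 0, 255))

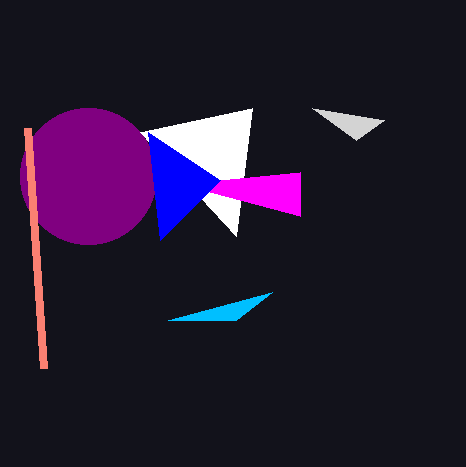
x2_1 = 356
y2_1 = 140
x_2 = 88
y_2 = 176
r_2 = 68
x0_3 = 44
y0_3 = 368
x0_4 = 168
y0_4 = 320
x0_5 = 140
y0_5 = 132
x1_6 = 300
y1_6 = 172
x0_7 = 160
y0_7 = 240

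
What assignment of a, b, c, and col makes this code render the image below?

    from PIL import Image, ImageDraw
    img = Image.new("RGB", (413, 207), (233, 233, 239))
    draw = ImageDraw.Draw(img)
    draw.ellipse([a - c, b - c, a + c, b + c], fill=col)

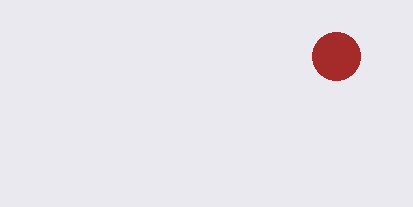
a = 336
b = 56
c = 24
col = 'brown'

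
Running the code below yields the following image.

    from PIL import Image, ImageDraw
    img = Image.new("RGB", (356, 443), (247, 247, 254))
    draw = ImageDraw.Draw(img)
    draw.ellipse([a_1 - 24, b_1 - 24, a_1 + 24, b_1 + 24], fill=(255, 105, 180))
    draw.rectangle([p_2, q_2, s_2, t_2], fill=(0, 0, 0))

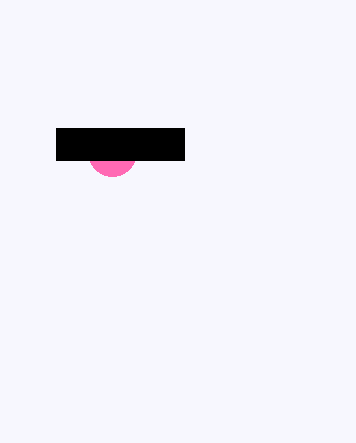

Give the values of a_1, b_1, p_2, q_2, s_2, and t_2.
a_1 = 112
b_1 = 152
p_2 = 56
q_2 = 128
s_2 = 184
t_2 = 160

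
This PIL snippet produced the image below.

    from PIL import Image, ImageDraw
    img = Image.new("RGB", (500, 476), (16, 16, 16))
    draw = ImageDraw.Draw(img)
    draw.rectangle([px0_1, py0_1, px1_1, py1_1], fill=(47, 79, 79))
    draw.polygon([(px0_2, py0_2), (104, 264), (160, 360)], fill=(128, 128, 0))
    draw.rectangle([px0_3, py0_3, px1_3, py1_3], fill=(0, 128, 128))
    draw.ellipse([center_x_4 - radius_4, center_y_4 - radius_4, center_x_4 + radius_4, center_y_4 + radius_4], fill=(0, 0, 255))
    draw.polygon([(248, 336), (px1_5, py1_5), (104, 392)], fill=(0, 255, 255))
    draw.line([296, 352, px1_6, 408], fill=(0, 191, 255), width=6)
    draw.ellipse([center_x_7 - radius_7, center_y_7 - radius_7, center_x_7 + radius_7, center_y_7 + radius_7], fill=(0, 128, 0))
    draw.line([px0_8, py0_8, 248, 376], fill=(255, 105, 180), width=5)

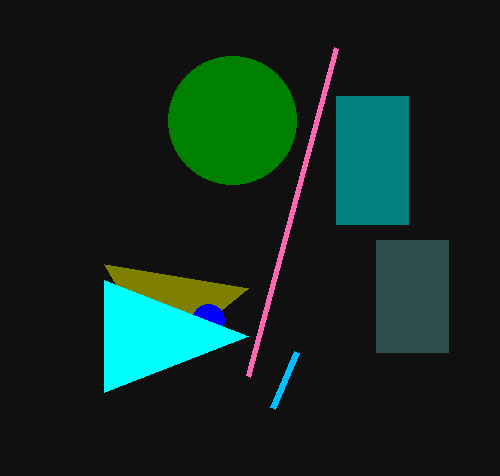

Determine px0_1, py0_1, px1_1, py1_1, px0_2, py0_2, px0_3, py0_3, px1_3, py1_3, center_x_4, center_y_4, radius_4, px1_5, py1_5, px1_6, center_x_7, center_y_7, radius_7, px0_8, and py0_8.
px0_1 = 376; py0_1 = 240; px1_1 = 448; py1_1 = 352; px0_2 = 248; py0_2 = 288; px0_3 = 336; py0_3 = 96; px1_3 = 408; py1_3 = 224; center_x_4 = 208; center_y_4 = 320; radius_4 = 16; px1_5 = 104; py1_5 = 280; px1_6 = 272; center_x_7 = 232; center_y_7 = 120; radius_7 = 64; px0_8 = 336; py0_8 = 48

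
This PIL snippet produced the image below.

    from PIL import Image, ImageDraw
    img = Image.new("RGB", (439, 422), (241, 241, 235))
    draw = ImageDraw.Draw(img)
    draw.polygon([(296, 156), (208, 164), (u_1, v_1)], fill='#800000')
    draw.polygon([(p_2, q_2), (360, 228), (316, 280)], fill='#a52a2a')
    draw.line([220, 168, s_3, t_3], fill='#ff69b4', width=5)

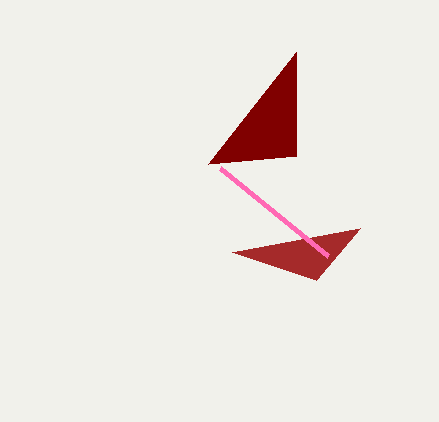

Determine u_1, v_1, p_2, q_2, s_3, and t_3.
u_1 = 296, v_1 = 52, p_2 = 232, q_2 = 252, s_3 = 328, t_3 = 256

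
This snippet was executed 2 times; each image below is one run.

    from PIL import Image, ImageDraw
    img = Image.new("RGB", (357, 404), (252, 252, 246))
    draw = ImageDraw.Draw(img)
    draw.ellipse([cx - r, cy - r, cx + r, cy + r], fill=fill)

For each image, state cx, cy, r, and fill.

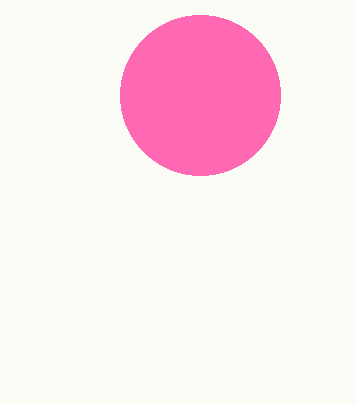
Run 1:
cx = 200
cy = 95
r = 80
fill = 'hotpink'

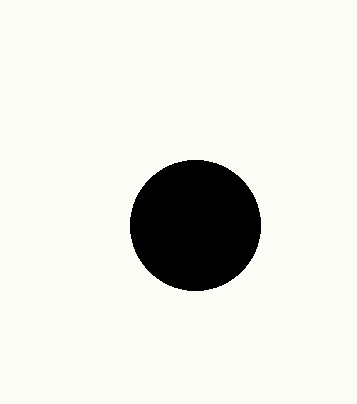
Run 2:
cx = 195
cy = 225
r = 65
fill = 'black'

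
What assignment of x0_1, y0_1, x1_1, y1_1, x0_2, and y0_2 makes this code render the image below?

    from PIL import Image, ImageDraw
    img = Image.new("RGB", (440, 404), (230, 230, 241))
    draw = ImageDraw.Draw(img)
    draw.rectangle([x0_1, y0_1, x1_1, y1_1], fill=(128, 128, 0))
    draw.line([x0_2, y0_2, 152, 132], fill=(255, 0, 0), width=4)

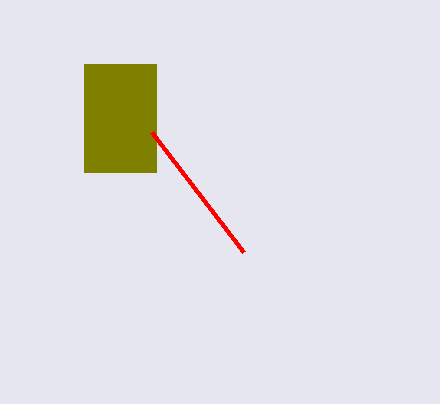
x0_1 = 84
y0_1 = 64
x1_1 = 156
y1_1 = 172
x0_2 = 244
y0_2 = 252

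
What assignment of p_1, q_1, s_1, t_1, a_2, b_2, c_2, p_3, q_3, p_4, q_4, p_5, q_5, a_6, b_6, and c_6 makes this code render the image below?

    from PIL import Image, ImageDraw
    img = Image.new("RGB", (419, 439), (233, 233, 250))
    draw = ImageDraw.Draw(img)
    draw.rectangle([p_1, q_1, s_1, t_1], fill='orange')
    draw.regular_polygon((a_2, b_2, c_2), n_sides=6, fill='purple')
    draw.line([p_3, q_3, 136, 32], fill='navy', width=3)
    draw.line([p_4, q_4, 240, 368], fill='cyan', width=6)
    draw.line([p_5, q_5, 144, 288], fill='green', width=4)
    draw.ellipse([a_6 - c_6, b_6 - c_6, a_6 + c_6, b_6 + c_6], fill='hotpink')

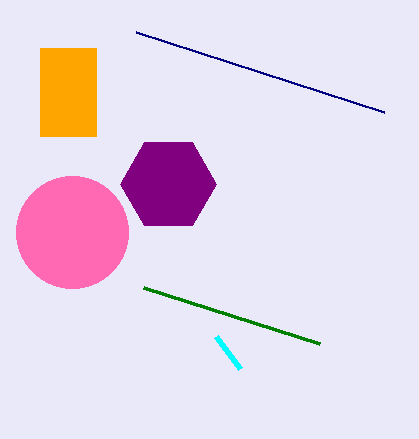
p_1 = 40, q_1 = 48, s_1 = 96, t_1 = 136, a_2 = 168, b_2 = 184, c_2 = 48, p_3 = 384, q_3 = 112, p_4 = 216, q_4 = 336, p_5 = 320, q_5 = 344, a_6 = 72, b_6 = 232, c_6 = 56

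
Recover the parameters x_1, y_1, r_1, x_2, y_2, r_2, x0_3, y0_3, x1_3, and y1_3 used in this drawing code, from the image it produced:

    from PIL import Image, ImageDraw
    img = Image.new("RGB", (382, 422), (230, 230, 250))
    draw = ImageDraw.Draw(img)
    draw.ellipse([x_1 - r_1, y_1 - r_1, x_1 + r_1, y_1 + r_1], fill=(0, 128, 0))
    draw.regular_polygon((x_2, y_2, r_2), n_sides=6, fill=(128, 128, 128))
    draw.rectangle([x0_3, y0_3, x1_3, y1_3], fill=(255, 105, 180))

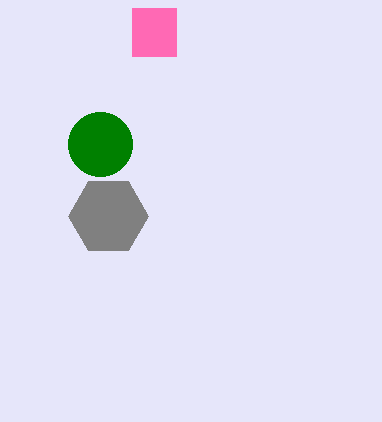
x_1 = 100, y_1 = 144, r_1 = 32, x_2 = 108, y_2 = 216, r_2 = 40, x0_3 = 132, y0_3 = 8, x1_3 = 176, y1_3 = 56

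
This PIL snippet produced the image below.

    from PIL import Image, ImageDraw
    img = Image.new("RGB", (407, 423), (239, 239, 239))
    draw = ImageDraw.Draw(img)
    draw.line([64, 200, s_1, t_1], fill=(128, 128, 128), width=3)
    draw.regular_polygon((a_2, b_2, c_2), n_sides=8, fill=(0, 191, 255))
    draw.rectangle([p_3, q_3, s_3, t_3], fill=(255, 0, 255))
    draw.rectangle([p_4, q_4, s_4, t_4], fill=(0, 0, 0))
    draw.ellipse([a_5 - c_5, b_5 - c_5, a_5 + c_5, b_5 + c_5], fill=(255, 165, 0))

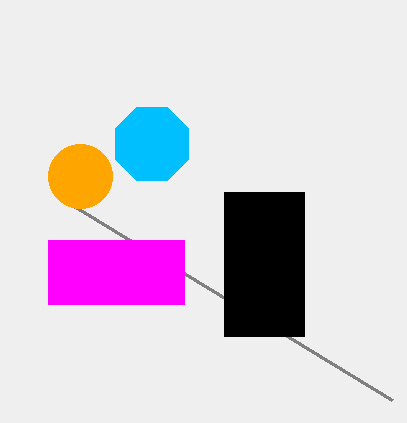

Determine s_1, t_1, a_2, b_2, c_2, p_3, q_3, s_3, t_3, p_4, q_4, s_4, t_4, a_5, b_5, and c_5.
s_1 = 392, t_1 = 400, a_2 = 152, b_2 = 144, c_2 = 40, p_3 = 48, q_3 = 240, s_3 = 184, t_3 = 304, p_4 = 224, q_4 = 192, s_4 = 304, t_4 = 336, a_5 = 80, b_5 = 176, c_5 = 32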